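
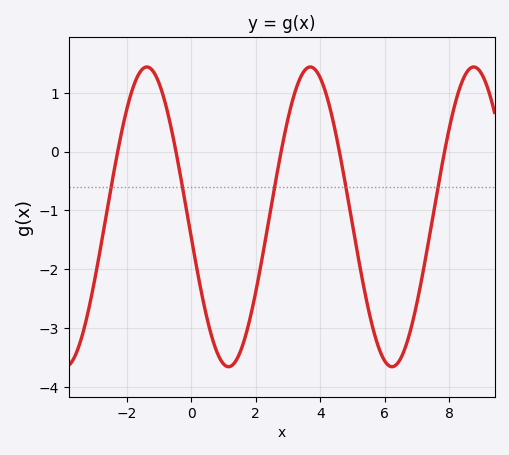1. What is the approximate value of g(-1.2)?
1.38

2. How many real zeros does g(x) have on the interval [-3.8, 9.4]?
5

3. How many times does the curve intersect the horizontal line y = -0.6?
5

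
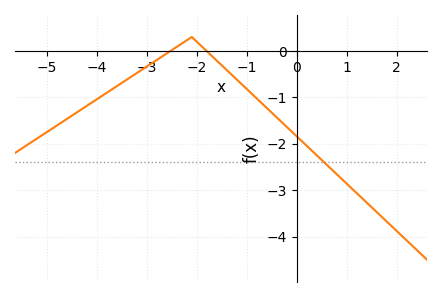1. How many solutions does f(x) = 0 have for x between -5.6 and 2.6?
2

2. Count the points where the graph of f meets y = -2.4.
1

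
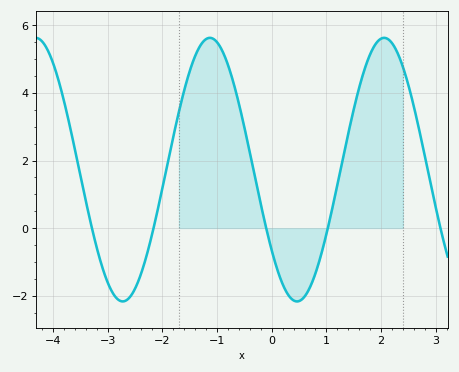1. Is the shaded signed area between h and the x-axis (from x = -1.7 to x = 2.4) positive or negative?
positive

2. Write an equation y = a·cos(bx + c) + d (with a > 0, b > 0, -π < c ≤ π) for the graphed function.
y = 3.9cos(1.97x + 2.23) + 1.73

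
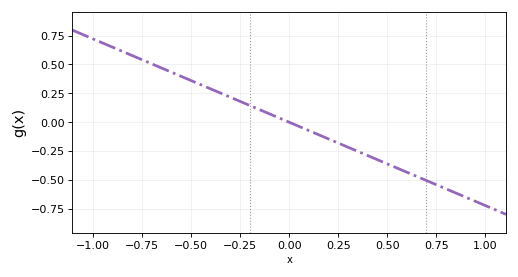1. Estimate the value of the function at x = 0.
0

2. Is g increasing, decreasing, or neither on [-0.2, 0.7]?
decreasing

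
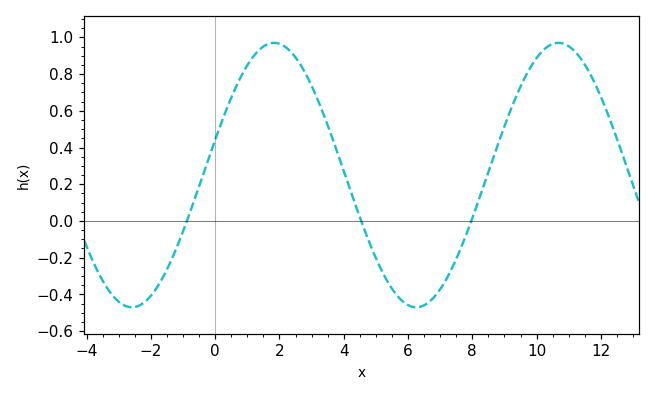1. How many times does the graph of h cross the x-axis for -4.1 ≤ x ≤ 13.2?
3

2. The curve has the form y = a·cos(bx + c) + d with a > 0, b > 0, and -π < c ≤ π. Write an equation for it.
y = 0.72cos(0.71x - 1.3) + 0.25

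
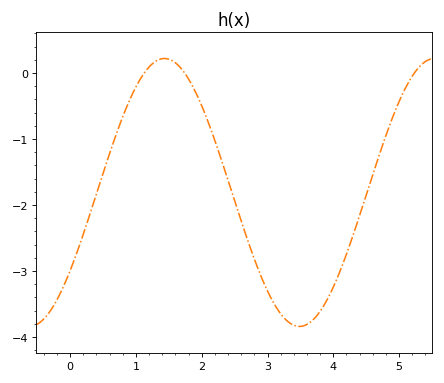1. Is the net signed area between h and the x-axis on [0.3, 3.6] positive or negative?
negative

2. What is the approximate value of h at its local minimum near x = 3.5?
-3.8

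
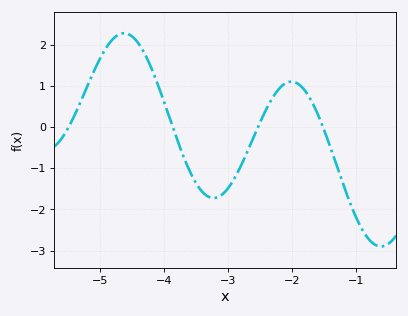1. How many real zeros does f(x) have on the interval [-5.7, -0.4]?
4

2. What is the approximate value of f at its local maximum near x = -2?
1.1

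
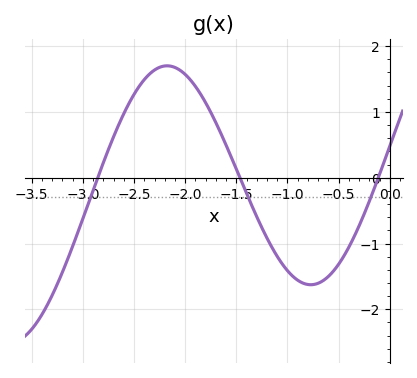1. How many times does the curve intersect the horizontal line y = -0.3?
3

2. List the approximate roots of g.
-2.85, -1.45, -0.1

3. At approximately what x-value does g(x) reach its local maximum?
-2.2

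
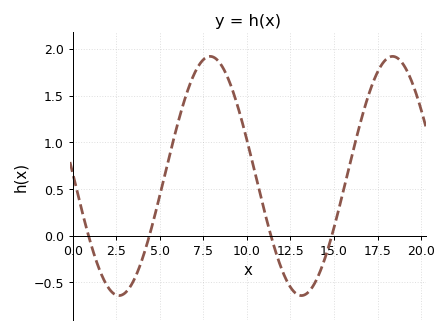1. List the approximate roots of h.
0.907, 4.4, 11.4, 14.9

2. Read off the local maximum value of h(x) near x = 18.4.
1.92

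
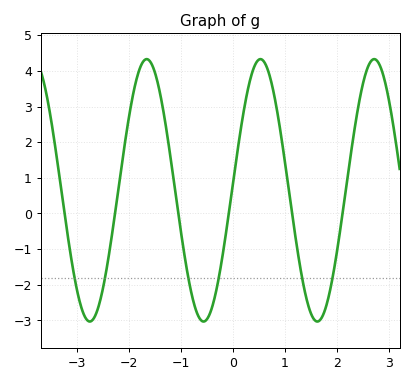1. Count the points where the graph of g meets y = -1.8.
6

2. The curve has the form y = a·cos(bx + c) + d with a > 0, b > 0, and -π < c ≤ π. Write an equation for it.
y = 3.68cos(2.9x - 1.5) + 0.65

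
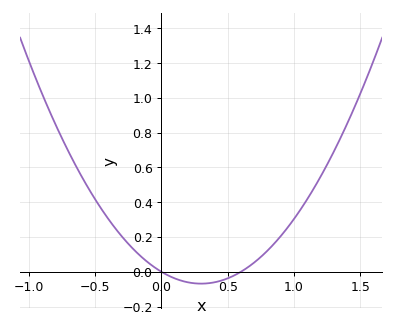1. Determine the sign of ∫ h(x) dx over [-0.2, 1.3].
positive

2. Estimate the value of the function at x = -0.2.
0.12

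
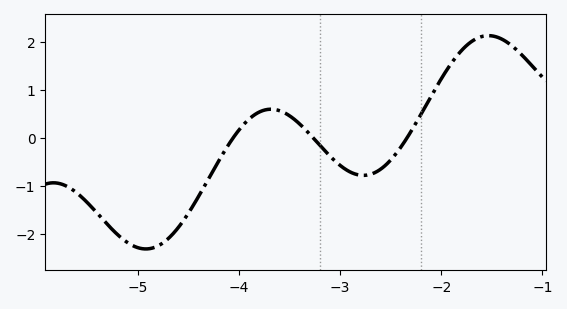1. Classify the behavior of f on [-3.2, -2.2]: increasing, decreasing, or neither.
neither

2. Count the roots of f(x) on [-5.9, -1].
3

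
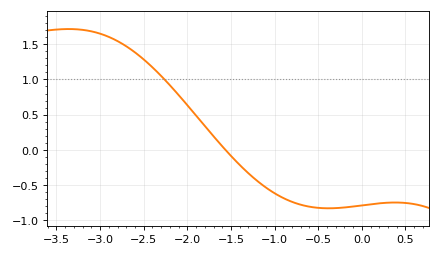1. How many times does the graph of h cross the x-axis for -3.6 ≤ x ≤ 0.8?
1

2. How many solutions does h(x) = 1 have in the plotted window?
1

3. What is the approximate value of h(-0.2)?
-0.8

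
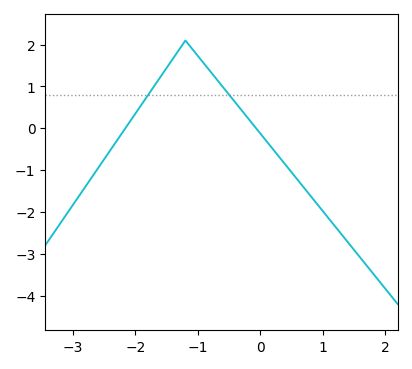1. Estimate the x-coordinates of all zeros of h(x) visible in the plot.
-2.2, -0.1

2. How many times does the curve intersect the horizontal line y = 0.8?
2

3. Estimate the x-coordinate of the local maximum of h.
-1.2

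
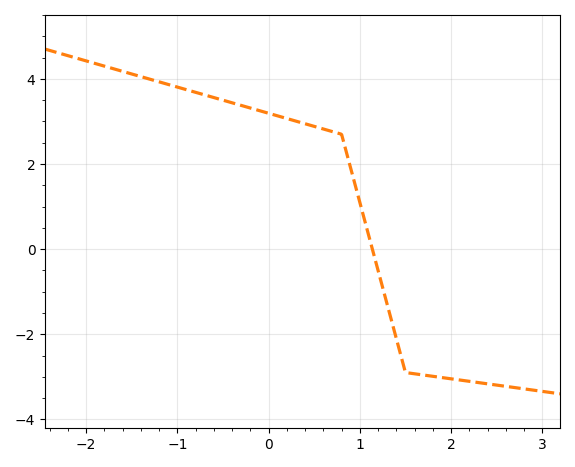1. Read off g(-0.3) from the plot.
3.4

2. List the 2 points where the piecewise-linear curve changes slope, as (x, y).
(0.8, 2.7); (1.5, -2.9)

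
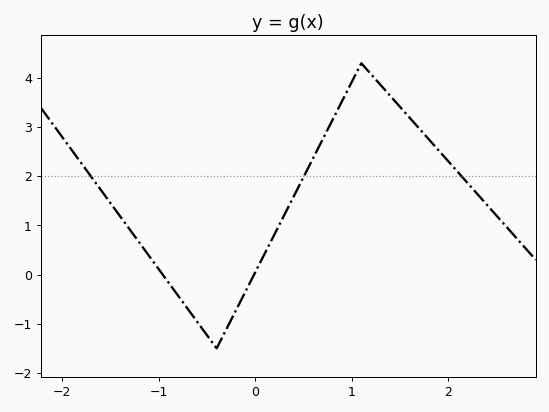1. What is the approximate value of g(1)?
3.91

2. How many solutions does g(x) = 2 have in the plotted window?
3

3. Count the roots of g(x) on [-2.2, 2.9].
2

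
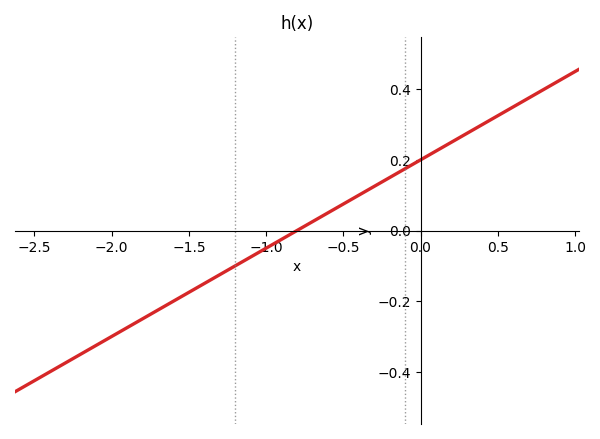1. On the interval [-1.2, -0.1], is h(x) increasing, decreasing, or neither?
increasing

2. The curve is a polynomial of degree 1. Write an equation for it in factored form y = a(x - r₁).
y = 0.25(x + 0.8)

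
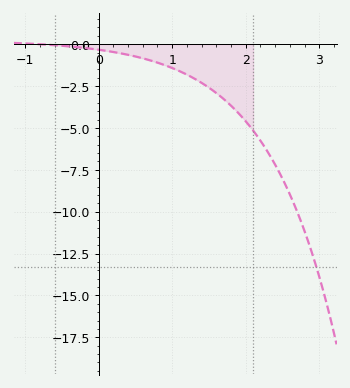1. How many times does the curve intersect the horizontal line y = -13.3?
1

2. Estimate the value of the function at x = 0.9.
-1.25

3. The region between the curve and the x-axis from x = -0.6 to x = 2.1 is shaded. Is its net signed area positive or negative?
negative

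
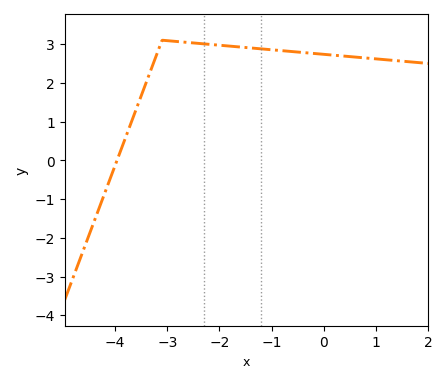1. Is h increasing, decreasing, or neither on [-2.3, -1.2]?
decreasing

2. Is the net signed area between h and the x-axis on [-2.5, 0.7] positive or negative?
positive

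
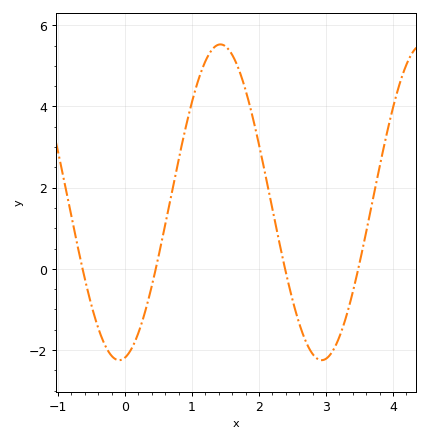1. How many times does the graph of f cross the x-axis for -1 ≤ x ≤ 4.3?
4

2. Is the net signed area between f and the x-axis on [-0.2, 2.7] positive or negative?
positive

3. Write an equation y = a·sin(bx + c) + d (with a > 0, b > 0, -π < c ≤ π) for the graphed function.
y = 3.89sin(2.08x - 1.39) + 1.64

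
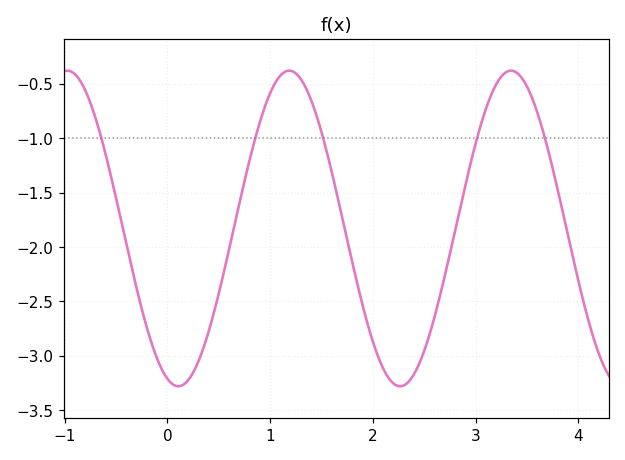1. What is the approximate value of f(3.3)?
-0.4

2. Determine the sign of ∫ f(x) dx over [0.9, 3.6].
negative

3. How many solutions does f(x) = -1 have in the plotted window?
5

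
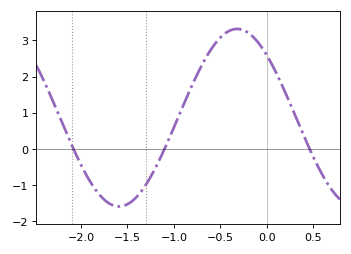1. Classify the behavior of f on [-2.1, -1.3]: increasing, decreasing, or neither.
neither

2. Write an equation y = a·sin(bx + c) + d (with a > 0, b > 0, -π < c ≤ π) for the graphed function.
y = 2.46sin(2.5x + 2.4) + 0.86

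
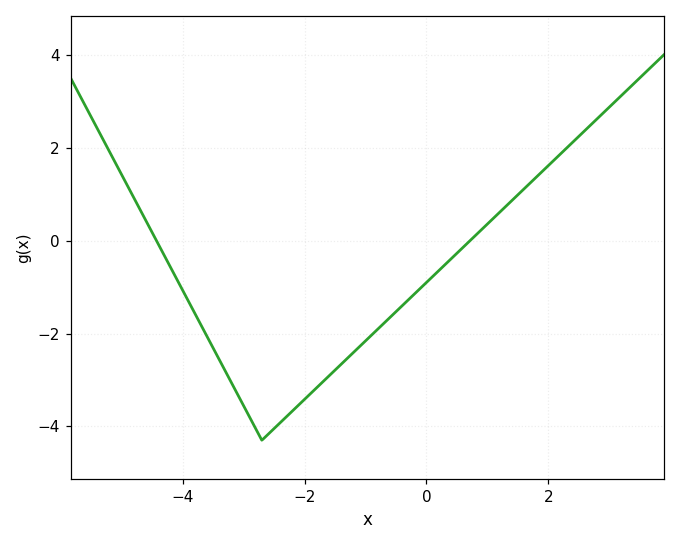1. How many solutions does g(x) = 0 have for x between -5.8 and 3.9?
2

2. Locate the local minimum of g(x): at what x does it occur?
-2.7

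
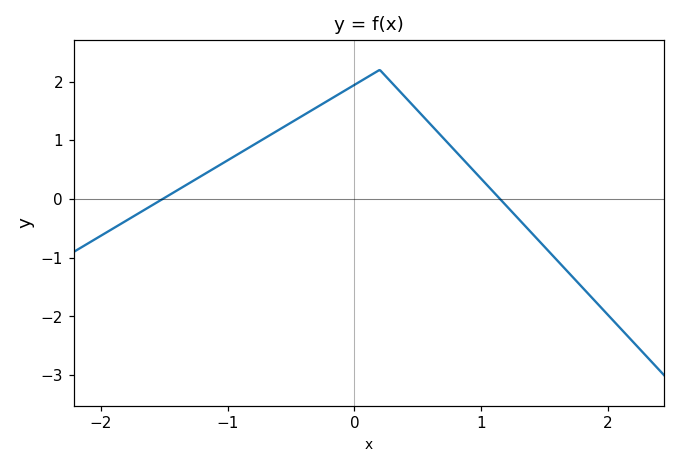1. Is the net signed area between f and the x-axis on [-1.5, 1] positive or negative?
positive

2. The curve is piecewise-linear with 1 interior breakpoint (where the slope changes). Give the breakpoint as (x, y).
(0.2, 2.2)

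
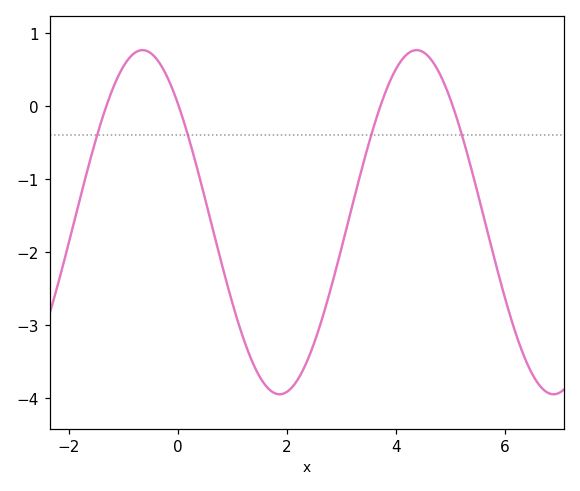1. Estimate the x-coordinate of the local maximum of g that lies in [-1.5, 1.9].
-0.6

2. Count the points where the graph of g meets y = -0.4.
4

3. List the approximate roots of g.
-1.4, 0, 3.8, 5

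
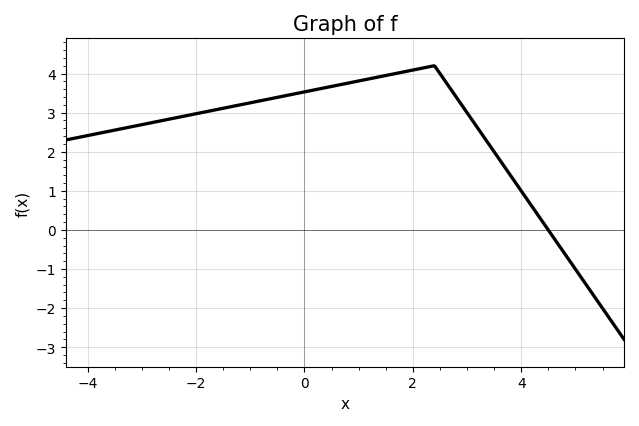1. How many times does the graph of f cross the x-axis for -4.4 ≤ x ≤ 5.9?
1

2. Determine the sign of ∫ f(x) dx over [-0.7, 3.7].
positive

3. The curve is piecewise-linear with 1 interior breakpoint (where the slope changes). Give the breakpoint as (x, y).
(2.4, 4.2)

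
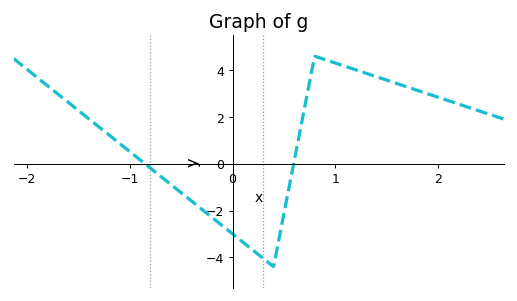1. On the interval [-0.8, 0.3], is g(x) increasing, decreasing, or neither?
decreasing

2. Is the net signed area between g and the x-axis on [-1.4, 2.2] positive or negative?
positive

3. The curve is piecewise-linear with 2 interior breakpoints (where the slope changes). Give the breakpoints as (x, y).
(0.4, -4.4); (0.8, 4.6)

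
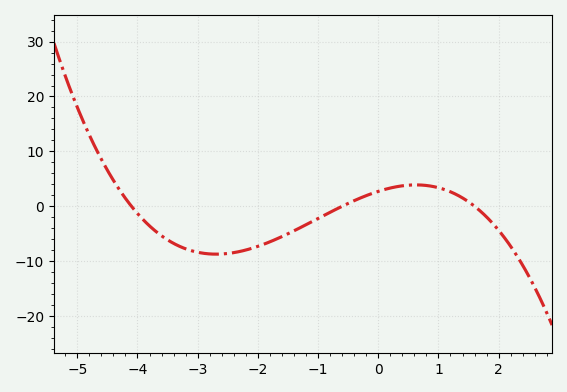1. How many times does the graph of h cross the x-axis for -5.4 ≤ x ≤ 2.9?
3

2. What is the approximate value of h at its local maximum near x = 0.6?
4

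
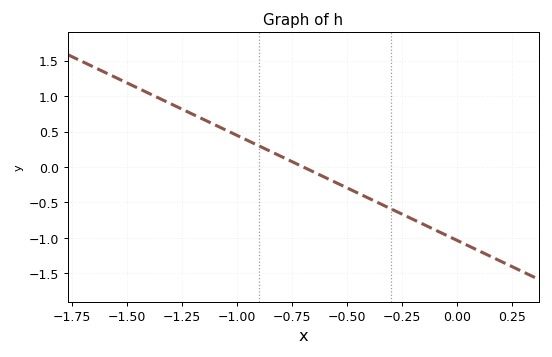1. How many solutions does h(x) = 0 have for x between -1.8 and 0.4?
1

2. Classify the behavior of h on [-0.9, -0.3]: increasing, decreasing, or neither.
decreasing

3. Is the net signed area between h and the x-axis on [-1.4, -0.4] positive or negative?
positive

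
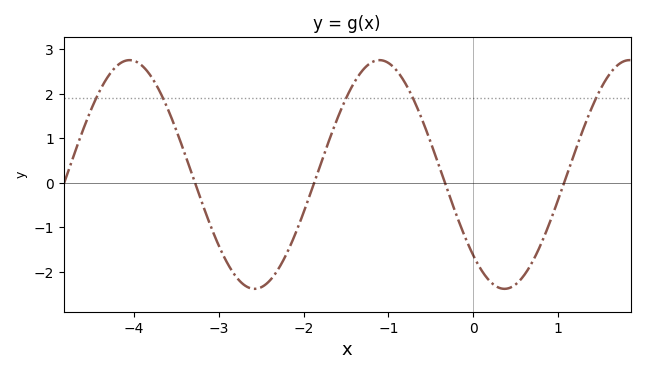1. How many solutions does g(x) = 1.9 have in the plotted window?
5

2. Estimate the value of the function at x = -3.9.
2.62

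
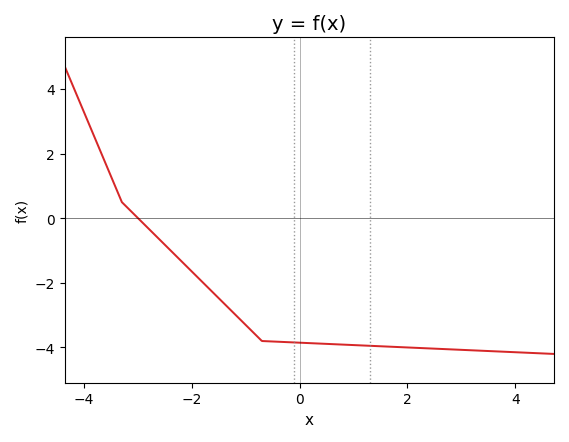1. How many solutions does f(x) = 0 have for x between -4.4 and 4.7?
1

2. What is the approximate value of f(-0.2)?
-3.8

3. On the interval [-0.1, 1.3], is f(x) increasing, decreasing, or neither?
decreasing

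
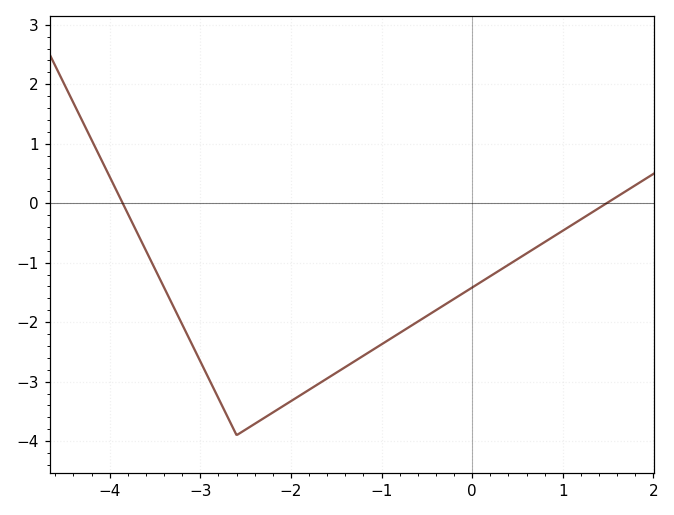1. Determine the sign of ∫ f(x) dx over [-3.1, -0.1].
negative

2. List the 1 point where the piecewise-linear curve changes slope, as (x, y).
(-2.6, -3.9)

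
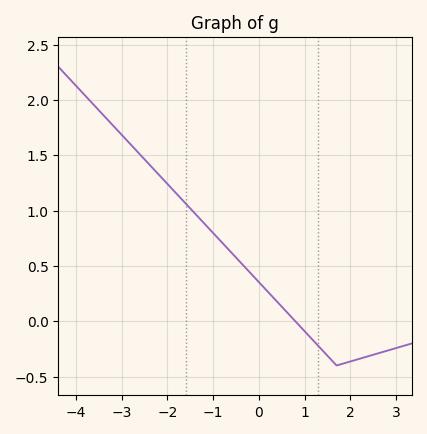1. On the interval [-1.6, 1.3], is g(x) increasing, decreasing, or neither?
decreasing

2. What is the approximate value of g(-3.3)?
1.8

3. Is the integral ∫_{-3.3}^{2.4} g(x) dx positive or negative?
positive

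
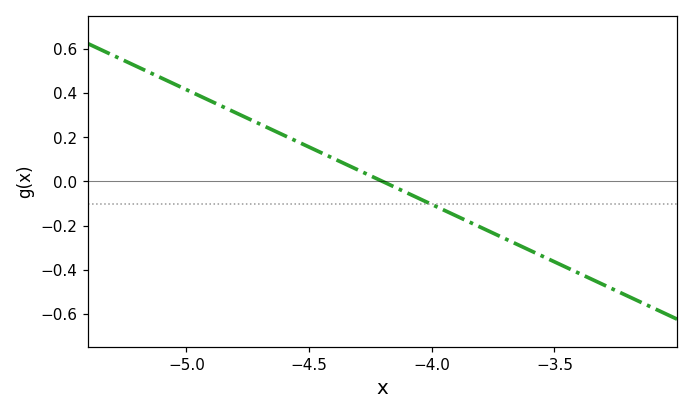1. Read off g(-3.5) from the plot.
-0.36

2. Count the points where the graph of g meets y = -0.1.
1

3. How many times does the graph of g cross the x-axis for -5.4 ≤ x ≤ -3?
1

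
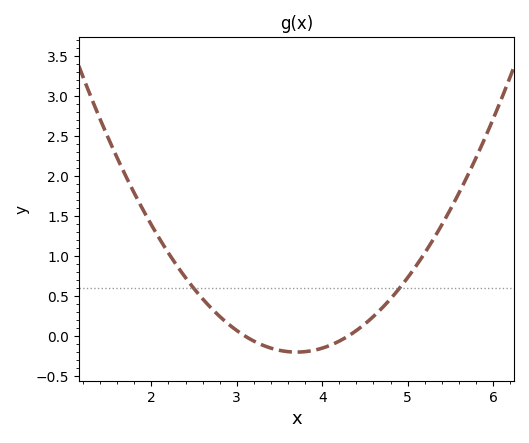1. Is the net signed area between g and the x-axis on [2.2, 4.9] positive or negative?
positive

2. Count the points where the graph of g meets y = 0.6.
2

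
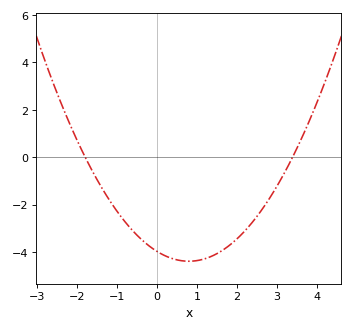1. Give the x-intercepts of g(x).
-1.8, 3.4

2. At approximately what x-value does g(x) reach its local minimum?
0.8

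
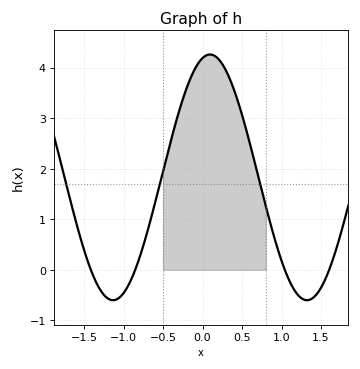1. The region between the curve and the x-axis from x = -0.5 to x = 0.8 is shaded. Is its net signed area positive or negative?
positive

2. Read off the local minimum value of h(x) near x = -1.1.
-0.6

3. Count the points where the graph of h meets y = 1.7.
3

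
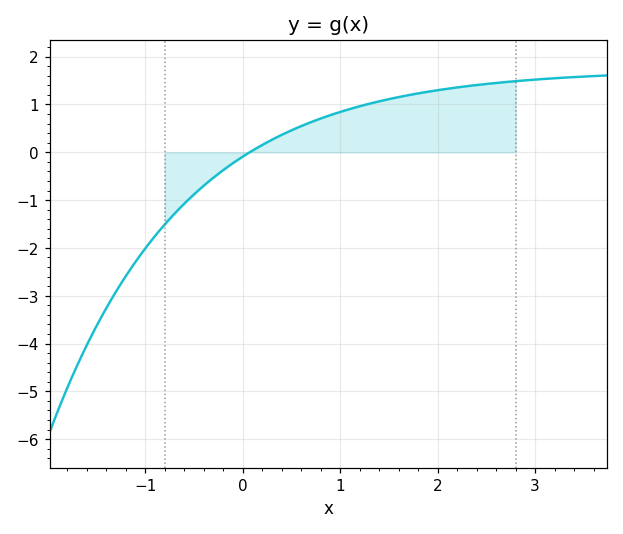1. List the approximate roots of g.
0.07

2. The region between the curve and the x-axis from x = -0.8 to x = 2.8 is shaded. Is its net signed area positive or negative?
positive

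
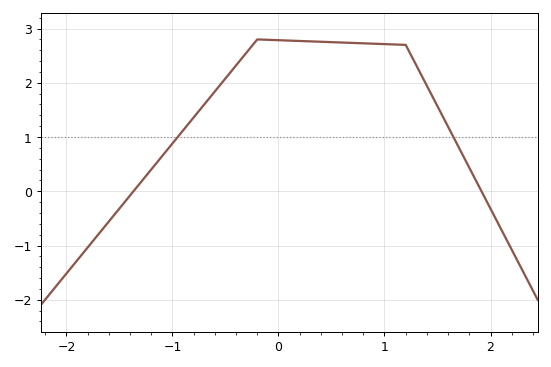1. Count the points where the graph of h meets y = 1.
2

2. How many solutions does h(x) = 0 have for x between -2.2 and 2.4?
2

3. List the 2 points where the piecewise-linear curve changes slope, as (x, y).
(-0.2, 2.8); (1.2, 2.7)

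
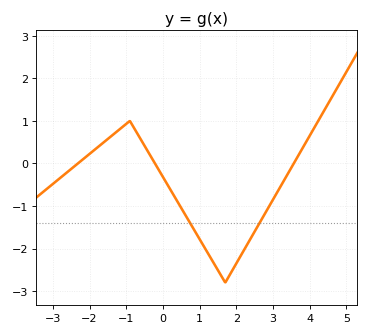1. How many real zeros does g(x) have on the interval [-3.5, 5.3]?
3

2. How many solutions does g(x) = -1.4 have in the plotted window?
2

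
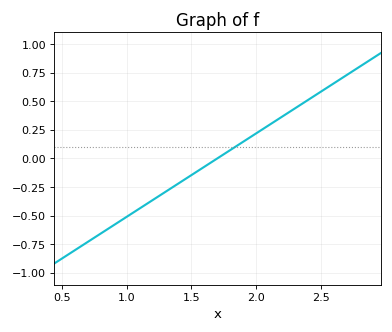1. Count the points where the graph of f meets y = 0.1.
1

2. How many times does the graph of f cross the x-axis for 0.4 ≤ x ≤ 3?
1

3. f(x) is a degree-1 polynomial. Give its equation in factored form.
y = 0.73(x - 1.7)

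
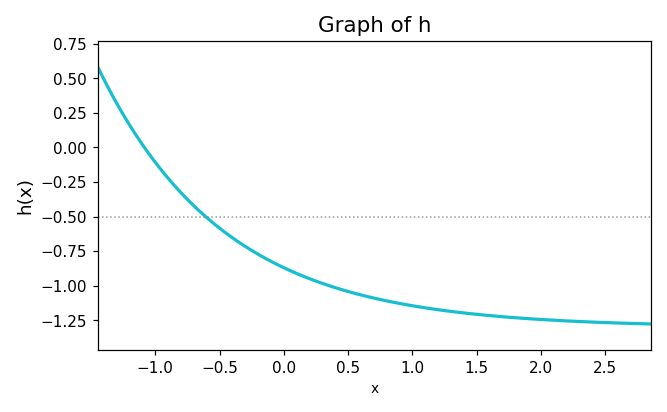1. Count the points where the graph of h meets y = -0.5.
1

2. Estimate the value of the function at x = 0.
-0.85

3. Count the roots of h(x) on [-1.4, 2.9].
1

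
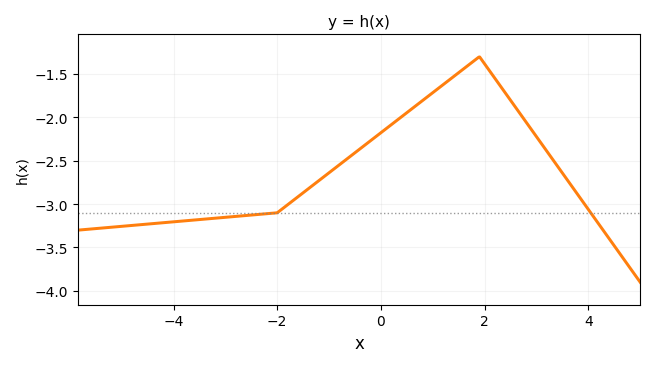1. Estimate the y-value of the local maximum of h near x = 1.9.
-1.3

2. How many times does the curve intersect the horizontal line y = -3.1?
2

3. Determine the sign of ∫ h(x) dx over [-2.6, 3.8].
negative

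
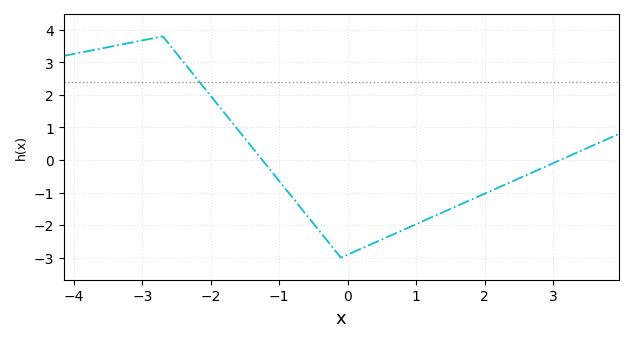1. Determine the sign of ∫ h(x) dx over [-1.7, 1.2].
negative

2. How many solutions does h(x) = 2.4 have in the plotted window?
1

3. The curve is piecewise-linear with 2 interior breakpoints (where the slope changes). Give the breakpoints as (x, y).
(-2.7, 3.8); (-0.1, -3)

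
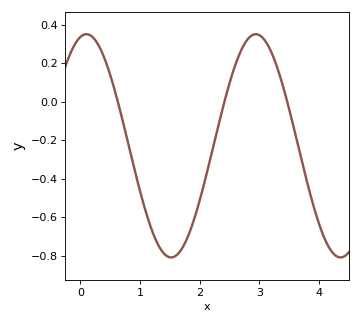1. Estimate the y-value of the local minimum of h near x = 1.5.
-0.8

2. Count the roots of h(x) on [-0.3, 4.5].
3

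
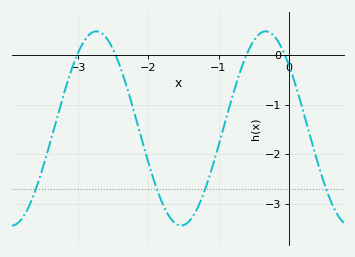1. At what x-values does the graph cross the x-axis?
-3.01, -2.46, -0.603, -0.055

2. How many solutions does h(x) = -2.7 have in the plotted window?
4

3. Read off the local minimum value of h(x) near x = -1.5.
-3.44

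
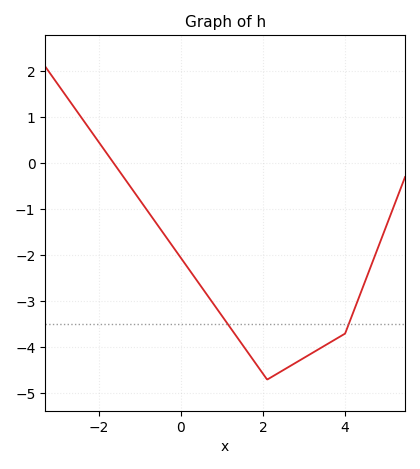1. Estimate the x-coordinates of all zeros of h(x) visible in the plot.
-1.64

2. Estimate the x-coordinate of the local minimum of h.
2.1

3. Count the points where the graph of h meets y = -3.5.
2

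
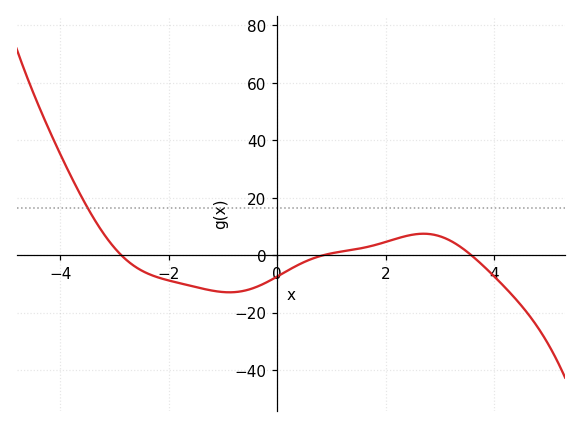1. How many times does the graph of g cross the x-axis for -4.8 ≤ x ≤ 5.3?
3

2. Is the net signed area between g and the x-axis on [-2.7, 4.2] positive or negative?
negative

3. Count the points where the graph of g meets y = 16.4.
1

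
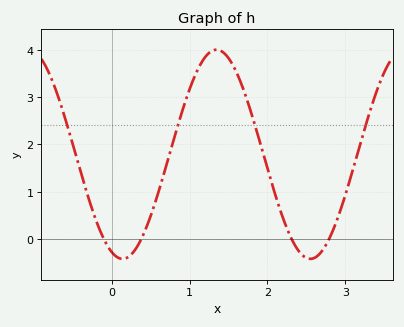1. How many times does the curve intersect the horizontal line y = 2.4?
4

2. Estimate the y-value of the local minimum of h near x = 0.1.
-0.42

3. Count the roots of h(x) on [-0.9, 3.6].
4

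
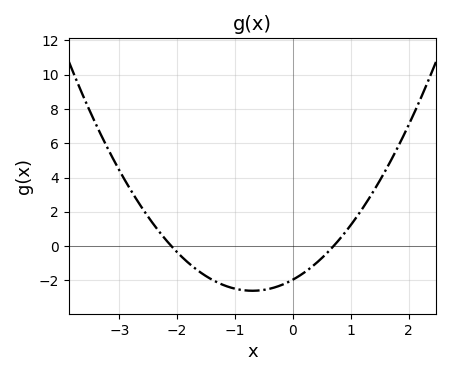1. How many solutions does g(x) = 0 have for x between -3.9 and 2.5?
2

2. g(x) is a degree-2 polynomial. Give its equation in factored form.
y = 1.33(x + 2.1)(x - 0.7)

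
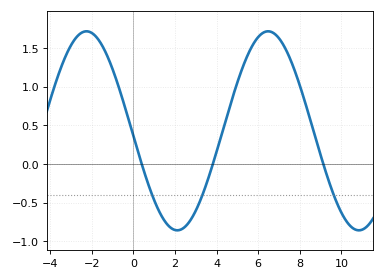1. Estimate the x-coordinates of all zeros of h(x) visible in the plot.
0.404, 3.82, 9.13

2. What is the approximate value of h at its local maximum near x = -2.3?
1.72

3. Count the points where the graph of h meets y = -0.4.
3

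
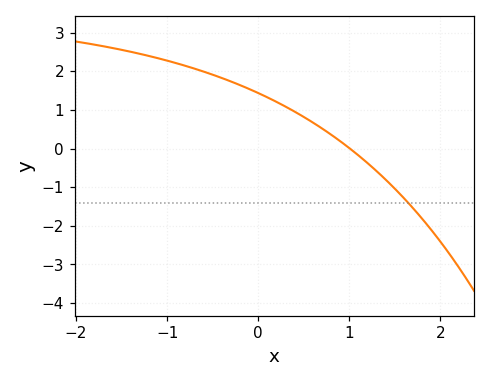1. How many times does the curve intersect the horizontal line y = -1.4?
1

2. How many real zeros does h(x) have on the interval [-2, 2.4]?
1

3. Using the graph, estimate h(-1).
2.28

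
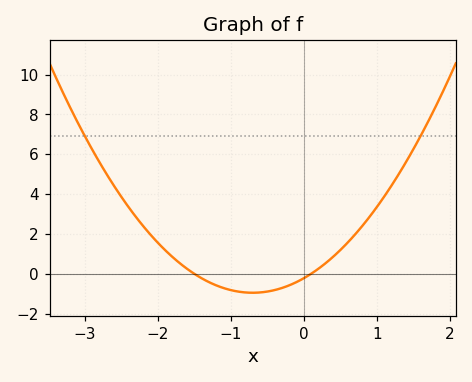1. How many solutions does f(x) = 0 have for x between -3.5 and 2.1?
2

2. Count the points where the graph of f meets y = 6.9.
2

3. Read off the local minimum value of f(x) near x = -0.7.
-1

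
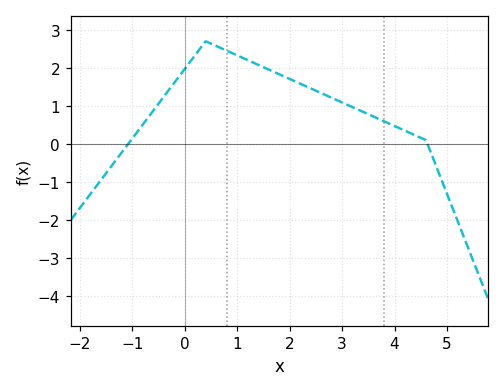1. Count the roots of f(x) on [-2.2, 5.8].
2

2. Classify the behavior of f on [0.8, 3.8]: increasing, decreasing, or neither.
decreasing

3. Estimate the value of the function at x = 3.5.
0.781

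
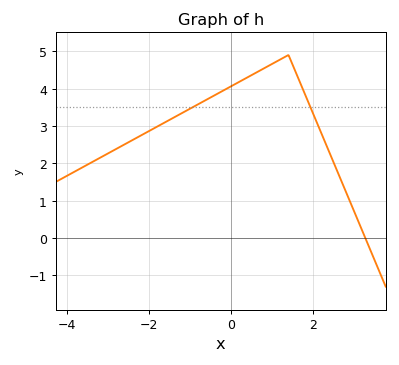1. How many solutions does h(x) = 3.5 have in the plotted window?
2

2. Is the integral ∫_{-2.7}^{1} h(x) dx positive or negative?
positive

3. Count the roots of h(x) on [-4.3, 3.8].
1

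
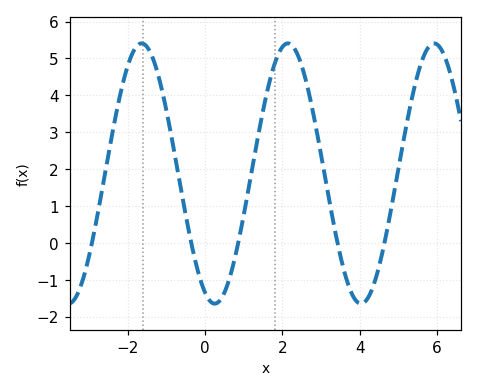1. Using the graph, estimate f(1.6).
4.1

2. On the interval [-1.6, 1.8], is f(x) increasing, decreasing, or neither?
neither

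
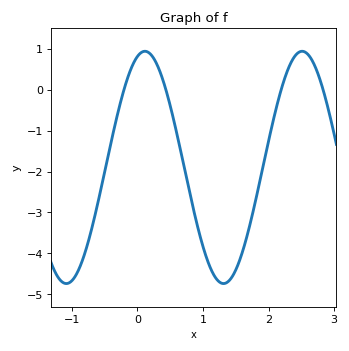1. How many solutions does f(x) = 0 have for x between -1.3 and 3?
4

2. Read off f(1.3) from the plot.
-4.7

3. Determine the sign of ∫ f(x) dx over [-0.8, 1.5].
negative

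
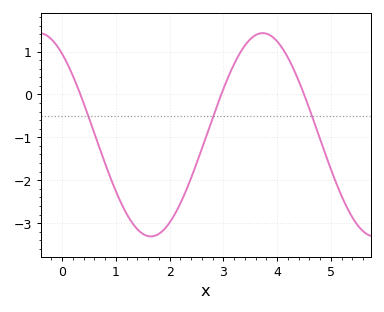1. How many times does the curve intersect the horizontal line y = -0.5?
3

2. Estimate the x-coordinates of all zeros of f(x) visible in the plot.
0.3, 3, 4.5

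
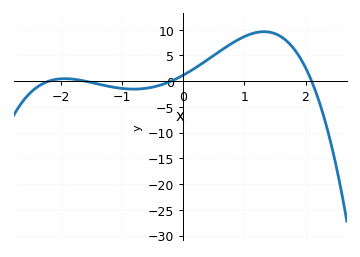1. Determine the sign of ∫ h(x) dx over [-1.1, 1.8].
positive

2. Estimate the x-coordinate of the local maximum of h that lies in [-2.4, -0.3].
-1.9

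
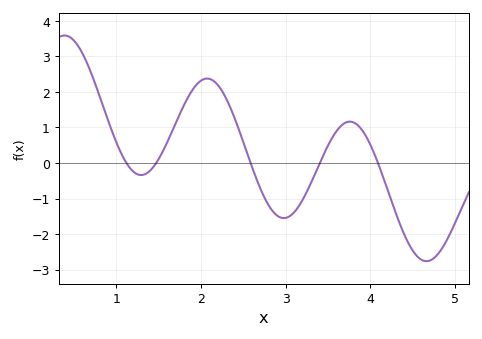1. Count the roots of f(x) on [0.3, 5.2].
5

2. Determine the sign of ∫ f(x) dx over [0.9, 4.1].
positive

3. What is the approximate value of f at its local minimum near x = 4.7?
-2.8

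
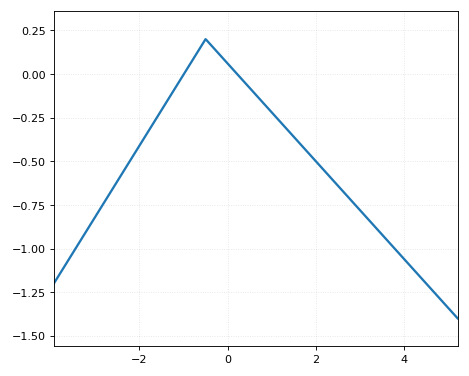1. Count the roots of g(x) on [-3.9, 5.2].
2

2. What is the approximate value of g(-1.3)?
-0.126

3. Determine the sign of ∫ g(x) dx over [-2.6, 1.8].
negative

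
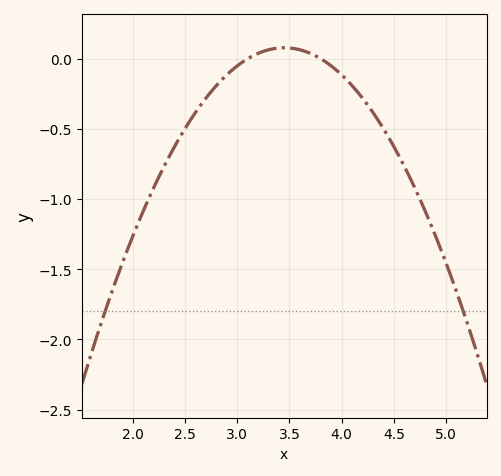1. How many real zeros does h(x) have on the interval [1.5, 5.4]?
2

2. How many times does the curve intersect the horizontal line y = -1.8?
2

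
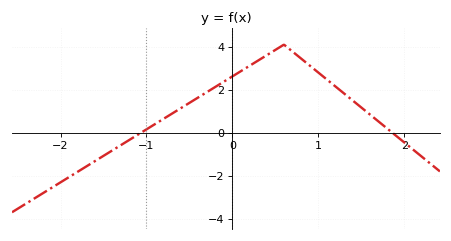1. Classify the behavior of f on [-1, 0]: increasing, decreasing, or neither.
increasing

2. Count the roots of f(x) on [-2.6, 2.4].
2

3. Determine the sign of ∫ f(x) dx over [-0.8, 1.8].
positive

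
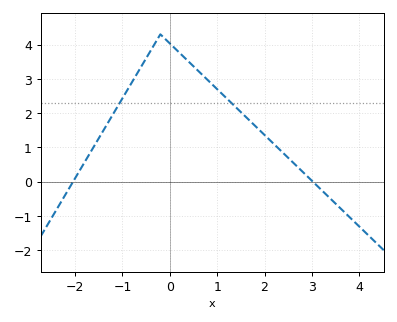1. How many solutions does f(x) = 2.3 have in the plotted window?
2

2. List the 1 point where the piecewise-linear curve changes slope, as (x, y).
(-0.2, 4.3)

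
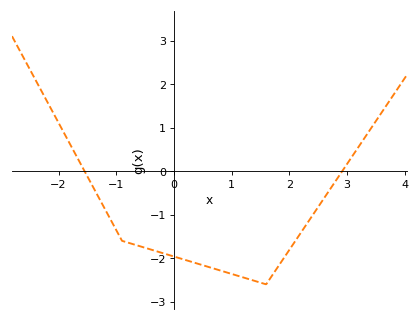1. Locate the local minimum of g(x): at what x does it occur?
1.6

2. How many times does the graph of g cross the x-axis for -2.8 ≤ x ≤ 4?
2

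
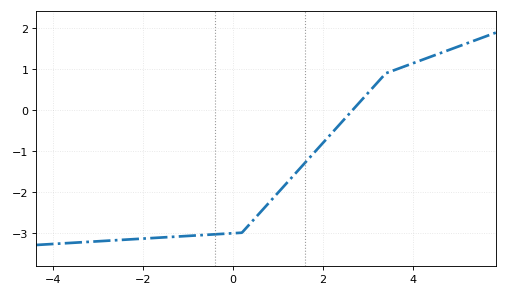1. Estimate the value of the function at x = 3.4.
0.9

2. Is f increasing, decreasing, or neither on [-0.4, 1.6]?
increasing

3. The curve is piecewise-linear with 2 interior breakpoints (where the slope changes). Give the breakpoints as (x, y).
(0.2, -3); (3.4, 0.9)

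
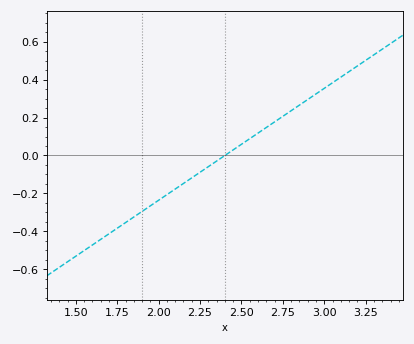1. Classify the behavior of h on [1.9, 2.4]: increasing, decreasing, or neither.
increasing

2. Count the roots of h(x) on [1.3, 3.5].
1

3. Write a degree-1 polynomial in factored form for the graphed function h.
y = 0.59(x - 2.4)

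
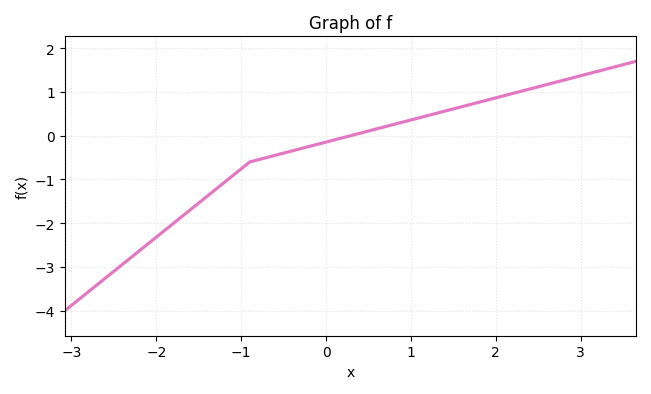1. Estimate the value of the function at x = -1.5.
-1.5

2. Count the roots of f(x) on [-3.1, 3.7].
1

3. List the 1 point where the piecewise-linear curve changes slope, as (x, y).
(-0.9, -0.6)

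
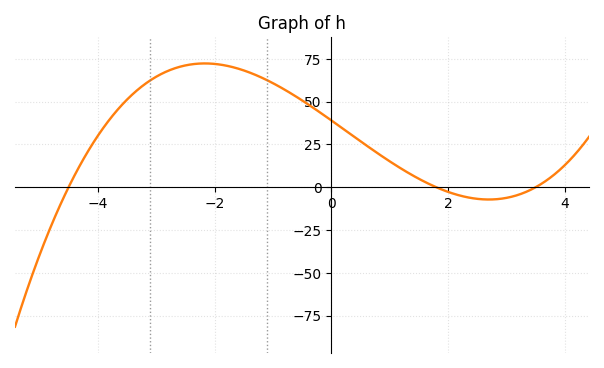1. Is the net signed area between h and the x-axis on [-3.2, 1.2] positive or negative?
positive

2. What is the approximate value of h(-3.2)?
60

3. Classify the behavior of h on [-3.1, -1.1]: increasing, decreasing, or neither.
neither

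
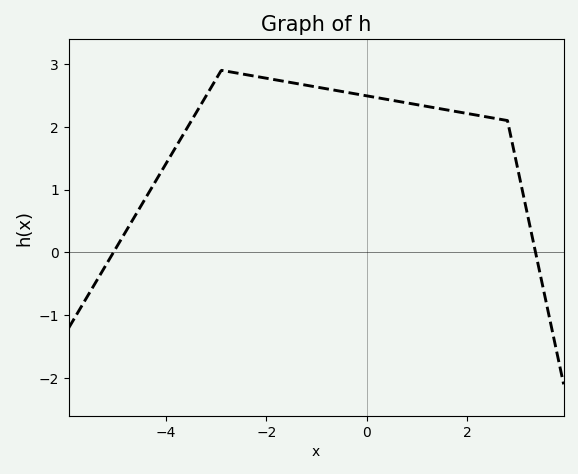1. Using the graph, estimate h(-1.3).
2.7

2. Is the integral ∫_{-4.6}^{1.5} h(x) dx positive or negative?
positive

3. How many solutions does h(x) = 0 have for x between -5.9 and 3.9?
2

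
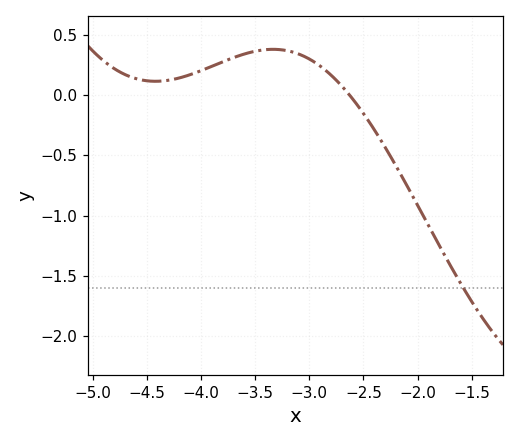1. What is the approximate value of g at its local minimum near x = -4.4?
0.114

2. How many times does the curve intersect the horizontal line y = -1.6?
1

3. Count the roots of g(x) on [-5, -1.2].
1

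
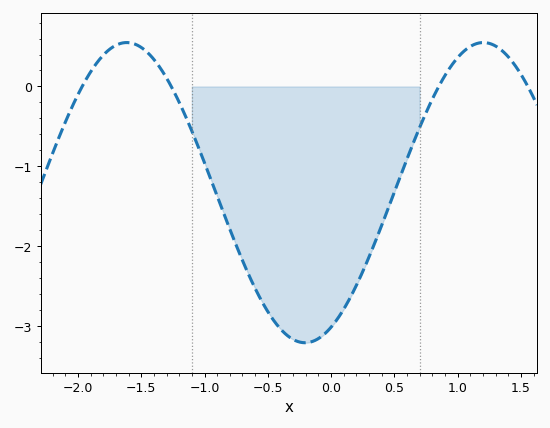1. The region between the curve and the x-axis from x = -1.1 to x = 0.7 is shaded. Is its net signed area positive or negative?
negative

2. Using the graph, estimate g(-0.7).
-2.18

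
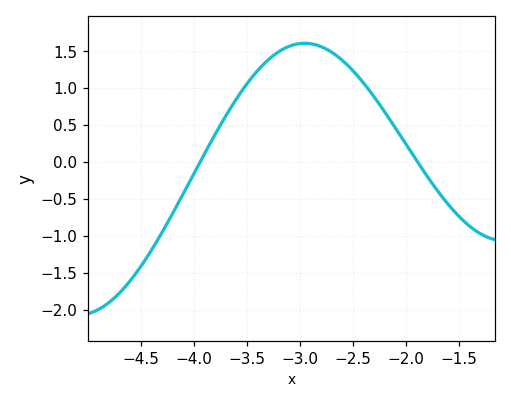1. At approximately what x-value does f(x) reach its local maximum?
-2.96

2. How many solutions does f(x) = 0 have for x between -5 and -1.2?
2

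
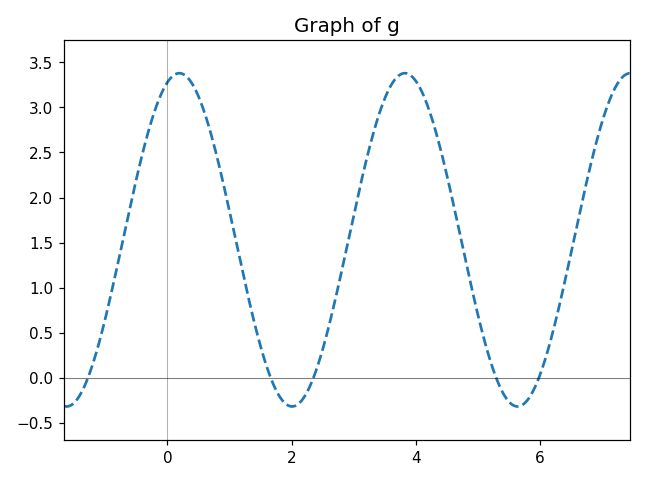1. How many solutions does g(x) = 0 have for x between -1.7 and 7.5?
5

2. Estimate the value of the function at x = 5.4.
-0.163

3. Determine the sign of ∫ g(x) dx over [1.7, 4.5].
positive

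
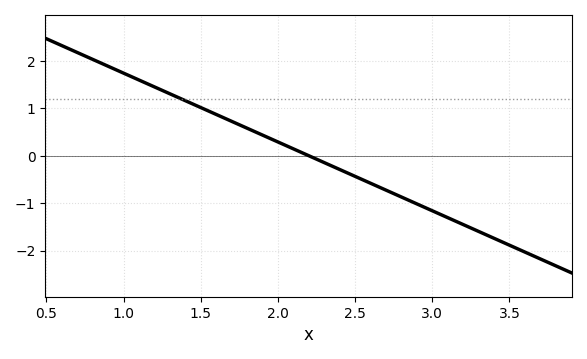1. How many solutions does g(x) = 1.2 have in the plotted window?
1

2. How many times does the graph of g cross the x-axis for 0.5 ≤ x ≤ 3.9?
1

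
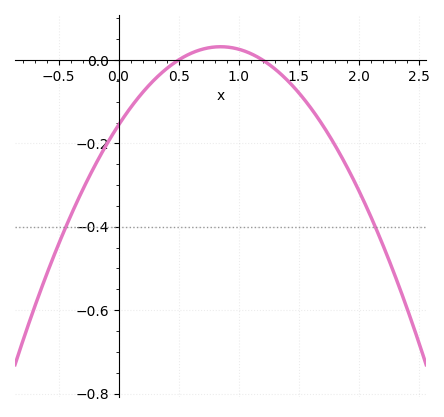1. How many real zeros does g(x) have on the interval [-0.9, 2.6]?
2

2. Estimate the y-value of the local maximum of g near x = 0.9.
0.032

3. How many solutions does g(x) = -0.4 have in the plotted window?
2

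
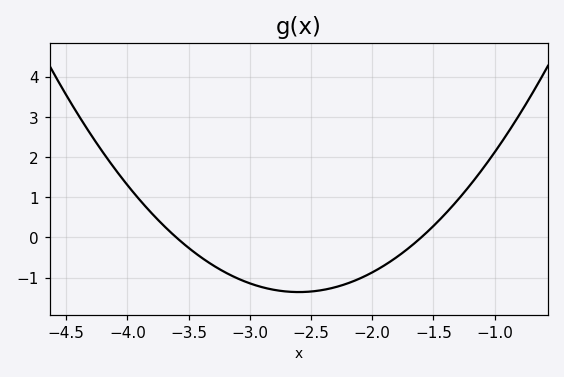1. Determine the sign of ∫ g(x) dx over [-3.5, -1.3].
negative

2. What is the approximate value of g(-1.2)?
1.31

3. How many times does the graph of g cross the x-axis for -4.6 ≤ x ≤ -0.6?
2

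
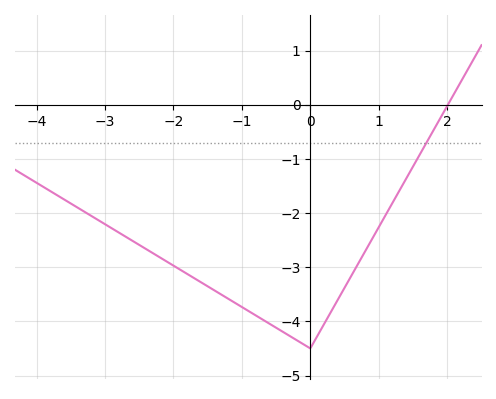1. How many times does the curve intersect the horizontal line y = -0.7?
1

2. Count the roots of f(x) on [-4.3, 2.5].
1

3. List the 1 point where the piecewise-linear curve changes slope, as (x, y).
(0, -4.5)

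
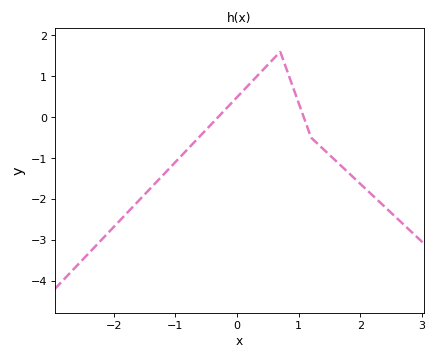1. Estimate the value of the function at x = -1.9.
-2.5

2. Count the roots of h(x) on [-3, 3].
2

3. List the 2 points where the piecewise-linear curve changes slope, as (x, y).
(0.7, 1.6); (1.2, -0.5)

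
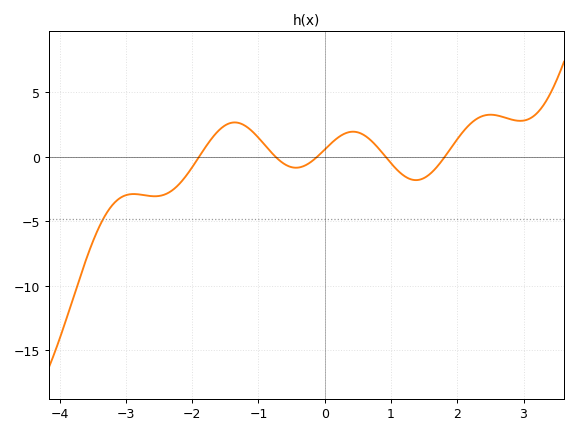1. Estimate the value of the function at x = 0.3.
1.81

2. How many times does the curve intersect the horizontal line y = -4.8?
1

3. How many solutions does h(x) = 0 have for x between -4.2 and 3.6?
5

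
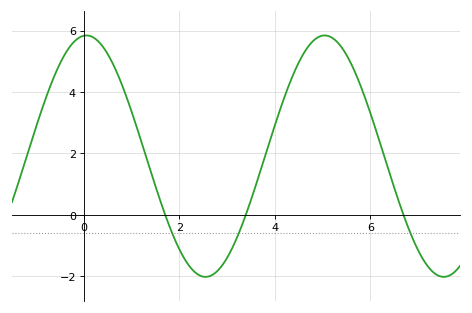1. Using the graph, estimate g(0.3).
5.66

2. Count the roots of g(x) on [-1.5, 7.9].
3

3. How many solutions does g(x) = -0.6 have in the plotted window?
3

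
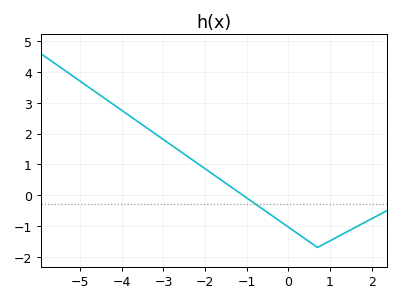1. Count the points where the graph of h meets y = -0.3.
1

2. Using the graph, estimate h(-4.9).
3.6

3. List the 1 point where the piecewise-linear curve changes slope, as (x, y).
(0.7, -1.7)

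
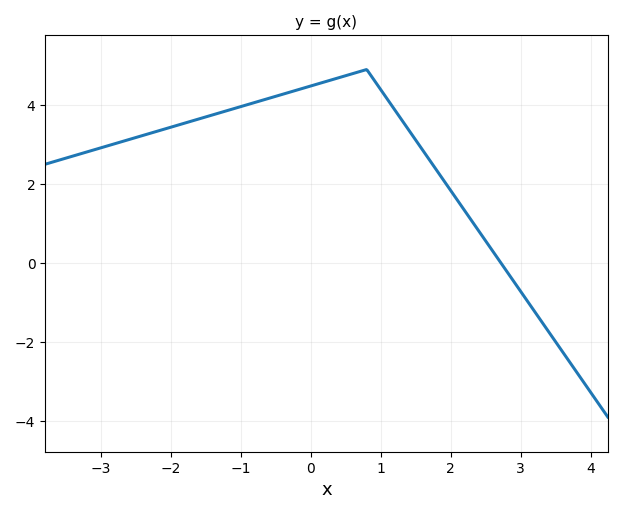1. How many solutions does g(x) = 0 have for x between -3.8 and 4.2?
1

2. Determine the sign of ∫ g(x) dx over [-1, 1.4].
positive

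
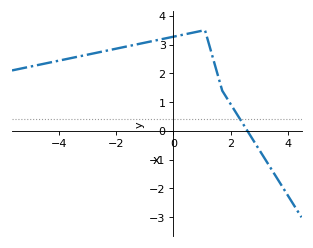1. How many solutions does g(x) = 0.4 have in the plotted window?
1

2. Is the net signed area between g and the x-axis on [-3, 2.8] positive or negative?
positive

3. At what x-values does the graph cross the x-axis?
2.6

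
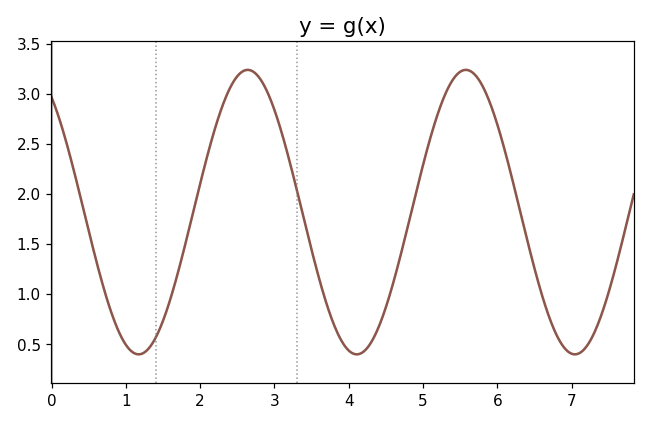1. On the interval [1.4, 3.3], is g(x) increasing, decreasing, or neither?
neither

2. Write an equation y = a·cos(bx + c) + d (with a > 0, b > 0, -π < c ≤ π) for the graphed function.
y = 1.42cos(2.1x + 0.63) + 1.82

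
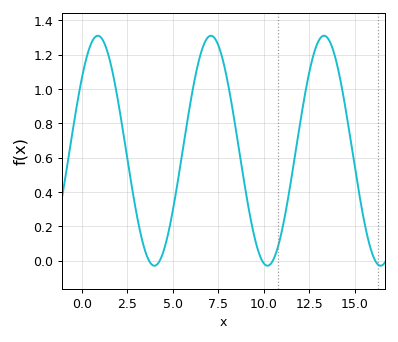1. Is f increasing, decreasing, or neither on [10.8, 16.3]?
neither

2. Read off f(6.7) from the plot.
1.26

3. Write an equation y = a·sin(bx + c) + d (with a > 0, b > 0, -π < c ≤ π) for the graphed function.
y = 0.67sin(1x + 0.68) + 0.64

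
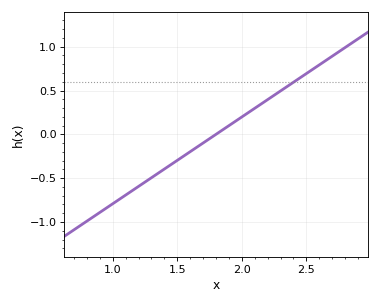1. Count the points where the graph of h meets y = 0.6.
1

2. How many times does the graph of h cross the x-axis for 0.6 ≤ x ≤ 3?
1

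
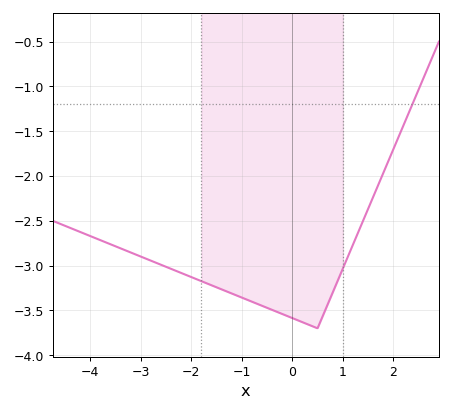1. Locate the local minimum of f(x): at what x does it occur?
0.4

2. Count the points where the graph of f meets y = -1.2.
1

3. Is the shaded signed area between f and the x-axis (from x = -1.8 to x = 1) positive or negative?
negative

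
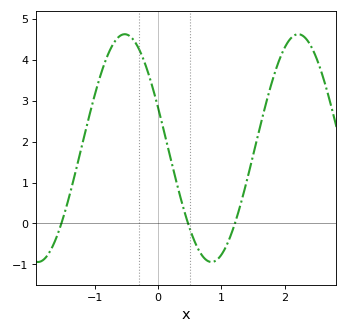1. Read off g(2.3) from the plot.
4.6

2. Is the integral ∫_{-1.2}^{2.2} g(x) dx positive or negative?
positive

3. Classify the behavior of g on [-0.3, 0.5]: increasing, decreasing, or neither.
decreasing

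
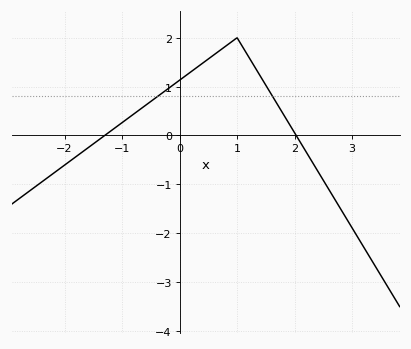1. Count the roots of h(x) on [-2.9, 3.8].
2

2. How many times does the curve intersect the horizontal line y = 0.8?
2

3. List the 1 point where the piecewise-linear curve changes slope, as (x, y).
(1, 2)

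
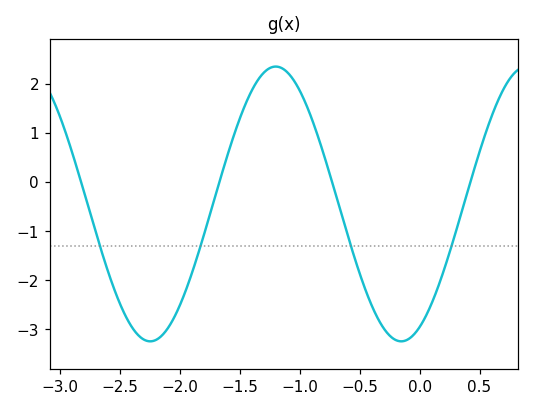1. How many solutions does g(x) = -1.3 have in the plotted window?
4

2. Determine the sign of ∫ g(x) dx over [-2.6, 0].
negative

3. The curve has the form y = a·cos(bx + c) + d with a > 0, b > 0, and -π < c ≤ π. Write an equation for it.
y = 2.8cos(3x - 2.7) - 0.45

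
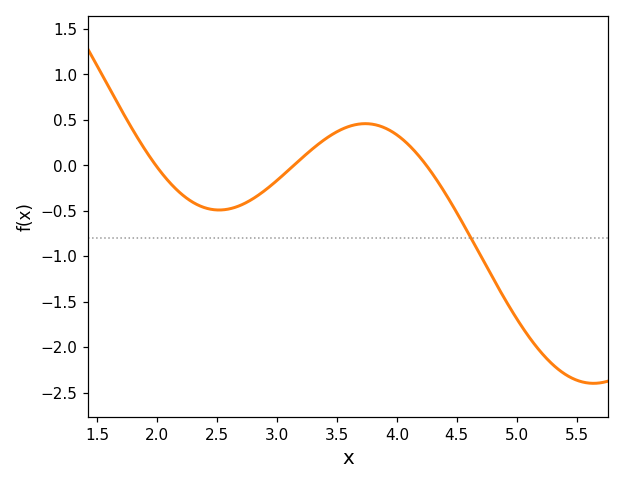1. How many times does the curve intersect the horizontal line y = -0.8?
1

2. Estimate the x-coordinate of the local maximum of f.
3.7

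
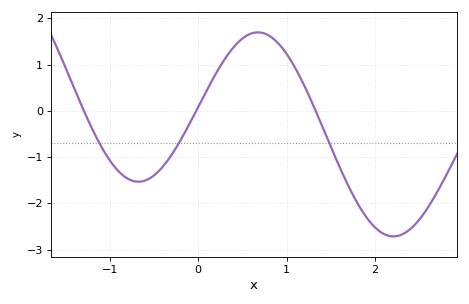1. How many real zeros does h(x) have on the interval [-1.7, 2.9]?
3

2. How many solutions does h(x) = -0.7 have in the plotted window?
3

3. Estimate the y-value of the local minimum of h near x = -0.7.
-1.5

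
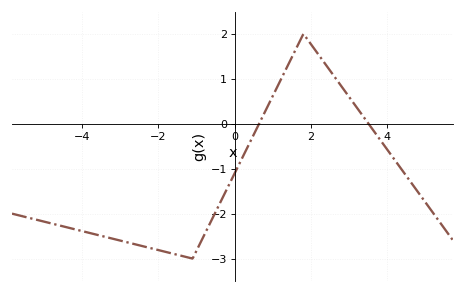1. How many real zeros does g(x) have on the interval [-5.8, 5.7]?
2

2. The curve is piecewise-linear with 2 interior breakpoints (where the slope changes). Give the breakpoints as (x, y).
(-1.1, -3); (1.8, 2)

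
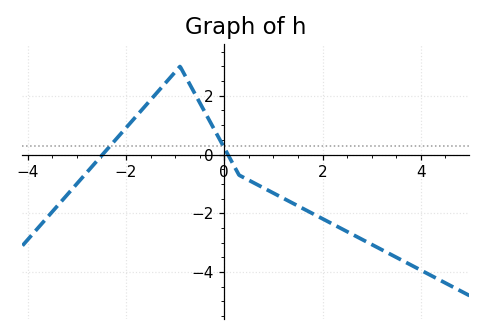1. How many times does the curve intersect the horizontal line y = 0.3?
2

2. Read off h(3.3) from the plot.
-3.32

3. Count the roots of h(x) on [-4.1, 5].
2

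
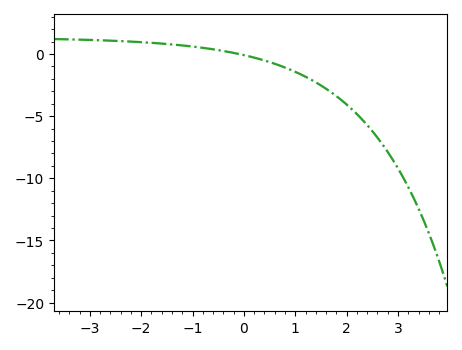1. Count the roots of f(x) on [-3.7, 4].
1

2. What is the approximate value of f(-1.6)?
1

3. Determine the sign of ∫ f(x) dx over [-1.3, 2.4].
negative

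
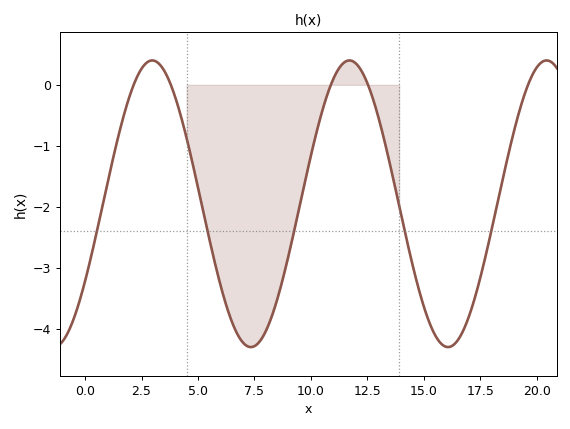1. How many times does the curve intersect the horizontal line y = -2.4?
5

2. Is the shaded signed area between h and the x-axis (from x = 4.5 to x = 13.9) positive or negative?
negative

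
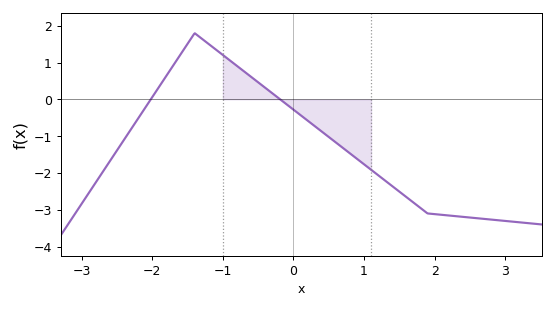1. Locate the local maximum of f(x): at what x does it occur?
-1.4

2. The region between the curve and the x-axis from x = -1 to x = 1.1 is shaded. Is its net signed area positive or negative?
negative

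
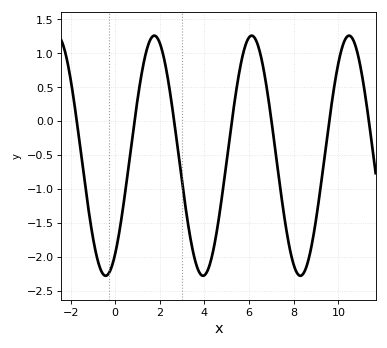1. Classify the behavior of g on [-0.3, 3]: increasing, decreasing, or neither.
neither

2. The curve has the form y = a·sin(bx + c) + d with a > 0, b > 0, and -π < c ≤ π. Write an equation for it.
y = 1.77sin(1.4x - 0.95) - 0.51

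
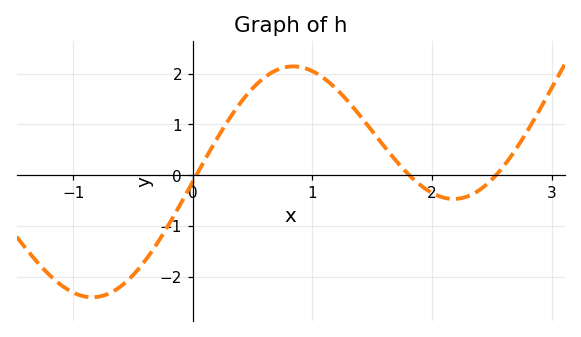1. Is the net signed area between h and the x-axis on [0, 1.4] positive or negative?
positive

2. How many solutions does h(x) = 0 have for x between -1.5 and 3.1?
3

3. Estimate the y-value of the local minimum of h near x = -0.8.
-2.4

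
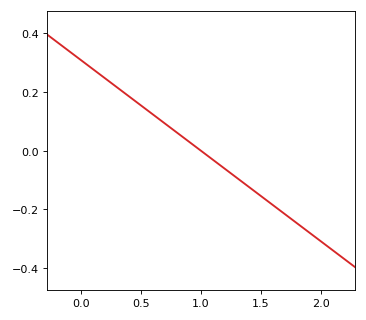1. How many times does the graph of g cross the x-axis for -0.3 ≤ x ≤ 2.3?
1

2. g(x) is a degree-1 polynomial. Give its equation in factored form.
y = -0.31(x - 1)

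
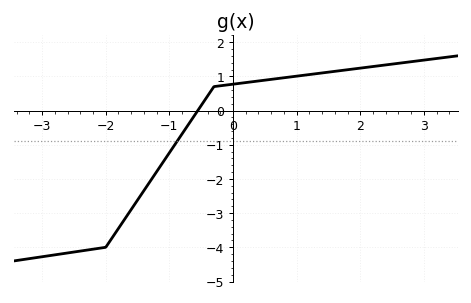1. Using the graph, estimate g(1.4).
1.1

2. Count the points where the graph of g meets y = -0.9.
1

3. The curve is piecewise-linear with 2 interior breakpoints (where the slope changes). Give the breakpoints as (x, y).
(-2, -4); (-0.3, 0.7)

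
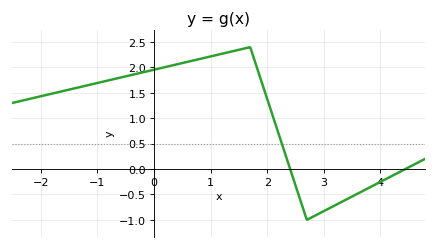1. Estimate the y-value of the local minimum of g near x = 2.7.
-0.999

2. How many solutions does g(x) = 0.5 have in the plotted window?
1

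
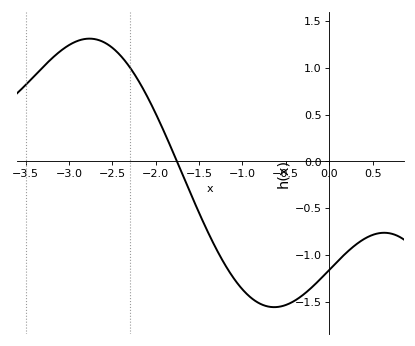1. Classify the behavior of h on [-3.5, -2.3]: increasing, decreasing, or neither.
neither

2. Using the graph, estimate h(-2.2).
0.85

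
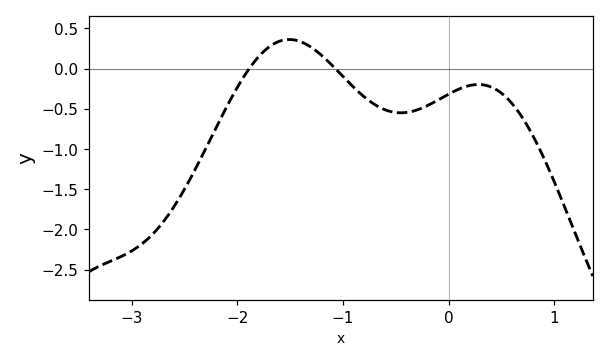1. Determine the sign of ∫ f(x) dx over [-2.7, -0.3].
negative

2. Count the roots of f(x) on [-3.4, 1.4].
2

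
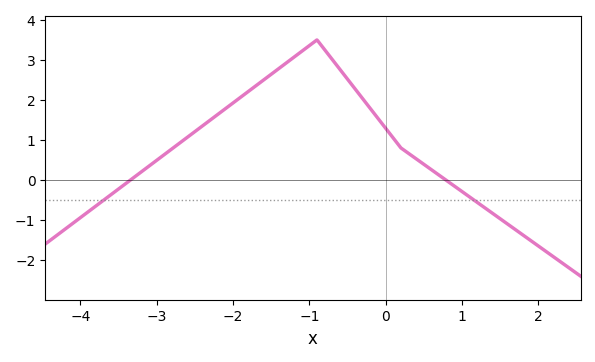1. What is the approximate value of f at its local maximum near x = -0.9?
3.5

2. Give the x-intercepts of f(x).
-3.34, 0.788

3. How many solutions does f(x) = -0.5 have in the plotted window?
2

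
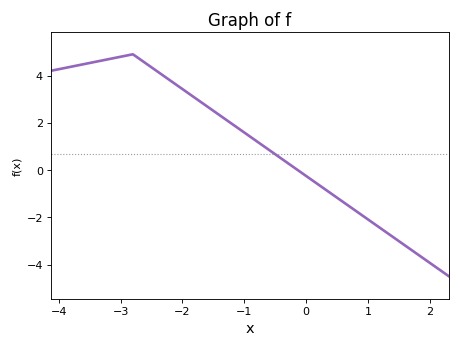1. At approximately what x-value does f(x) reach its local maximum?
-2.8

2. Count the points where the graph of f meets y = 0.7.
1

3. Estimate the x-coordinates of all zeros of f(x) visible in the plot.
-0.134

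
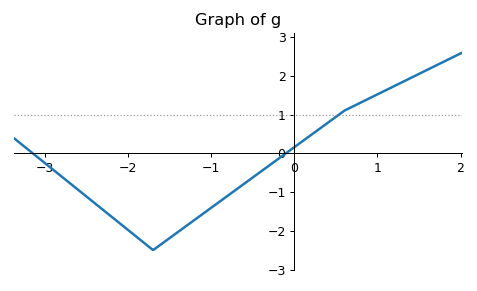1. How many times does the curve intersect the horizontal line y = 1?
1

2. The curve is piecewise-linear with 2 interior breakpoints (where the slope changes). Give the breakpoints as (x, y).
(-1.7, -2.5); (0.6, 1.1)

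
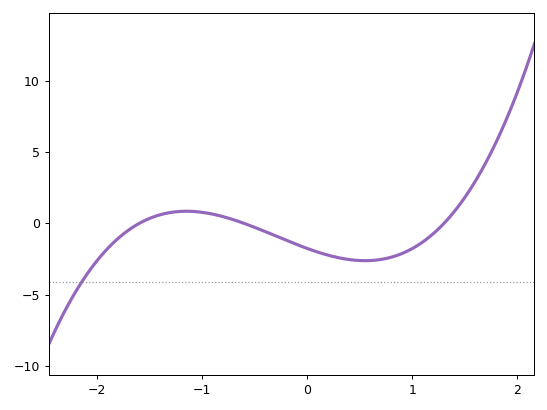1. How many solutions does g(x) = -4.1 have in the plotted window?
1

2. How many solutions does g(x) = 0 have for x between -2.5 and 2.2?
3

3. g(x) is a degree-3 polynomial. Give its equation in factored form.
y = 1.41(x + 1.6)(x + 0.6)(x - 1.3)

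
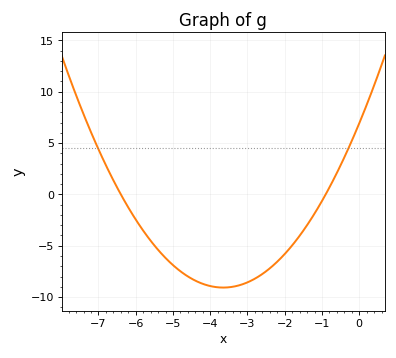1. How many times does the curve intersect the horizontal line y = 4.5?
2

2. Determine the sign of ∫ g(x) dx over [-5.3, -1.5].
negative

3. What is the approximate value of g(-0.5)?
2.83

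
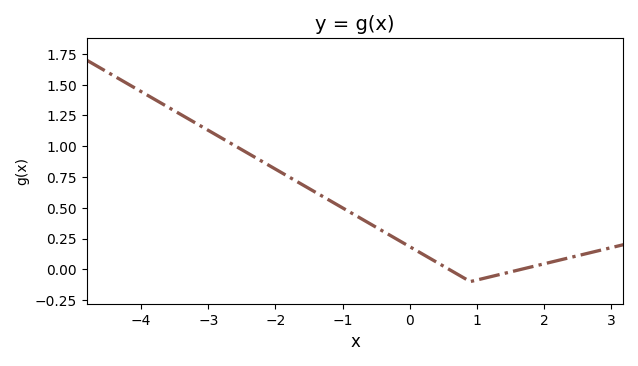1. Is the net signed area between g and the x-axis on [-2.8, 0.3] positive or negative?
positive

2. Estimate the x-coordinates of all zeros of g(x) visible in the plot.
0.6, 1.6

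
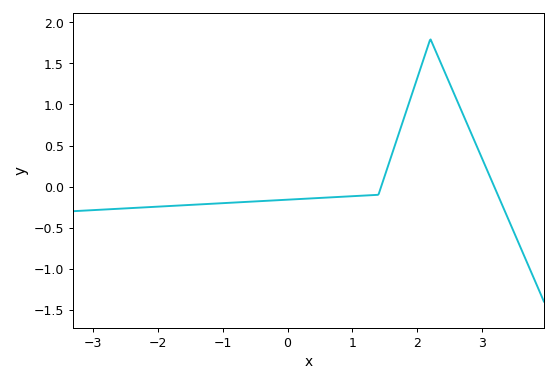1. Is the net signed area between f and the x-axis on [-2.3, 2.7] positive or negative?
positive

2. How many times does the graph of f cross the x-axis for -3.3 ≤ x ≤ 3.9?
2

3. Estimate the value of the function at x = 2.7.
0.886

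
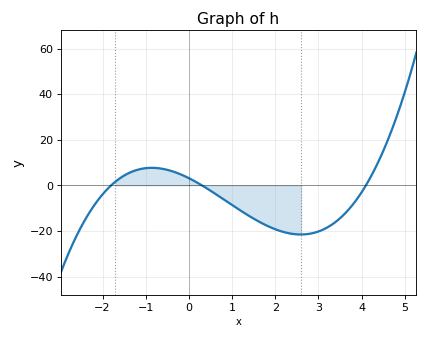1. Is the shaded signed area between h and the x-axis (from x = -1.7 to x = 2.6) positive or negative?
negative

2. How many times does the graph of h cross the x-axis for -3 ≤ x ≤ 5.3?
3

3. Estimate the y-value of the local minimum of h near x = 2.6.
-22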